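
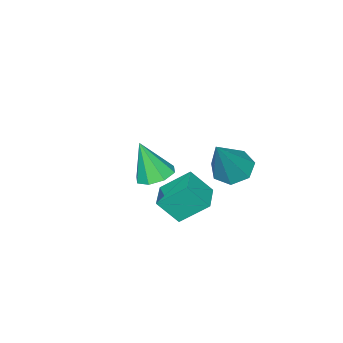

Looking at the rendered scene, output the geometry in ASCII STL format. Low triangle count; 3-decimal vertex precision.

solid 
facet normal -0.449 0.608 0.655
outer loop
vertex 2.491 -0.034 -1.168
vertex 3.372 0.625 -1.176
vertex 2.019 0.586 -2.068
endloop
endfacet
facet normal -0.801 -0.599 0.007
outer loop
vertex 2.648 -0.265 -2.984
vertex 2.491 -0.034 -1.168
vertex 2.019 0.586 -2.068
endloop
endfacet
facet normal -0.449 0.608 0.655
outer loop
vertex 2.019 0.586 -2.068
vertex 3.372 0.625 -1.176
vertex 2.9 1.245 -2.075
endloop
endfacet
facet normal -0.396 0.521 -0.756
outer loop
vertex 2.9 1.245 -2.075
vertex 2.648 -0.265 -2.984
vertex 2.019 0.586 -2.068
endloop
endfacet
facet normal 0.396 -0.521 0.756
outer loop
vertex 2.491 -0.034 -1.168
vertex 4.001 -0.226 -2.092
vertex 3.372 0.625 -1.176
endloop
endfacet
facet normal -0.801 -0.599 0.007
outer loop
vertex 3.12 -0.885 -2.085
vertex 2.491 -0.034 -1.168
vertex 2.648 -0.265 -2.984
endloop
endfacet
facet normal 0.396 -0.522 0.756
outer loop
vertex 3.12 -0.885 -2.085
vertex 4.001 -0.226 -2.092
vertex 2.491 -0.034 -1.168
endloop
endfacet
facet normal 0.801 0.599 -0.007
outer loop
vertex 3.372 0.625 -1.176
vertex 4.001 -0.226 -2.092
vertex 2.9 1.245 -2.075
endloop
endfacet
facet normal -0.397 0.521 -0.756
outer loop
vertex 3.529 0.394 -2.992
vertex 2.648 -0.265 -2.984
vertex 2.9 1.245 -2.075
endloop
endfacet
facet normal 0.801 0.599 -0.007
outer loop
vertex 2.9 1.245 -2.075
vertex 4.001 -0.226 -2.092
vertex 3.529 0.394 -2.992
endloop
endfacet
facet normal 0.449 -0.608 -0.655
outer loop
vertex 3.529 0.394 -2.992
vertex 3.12 -0.885 -2.085
vertex 2.648 -0.265 -2.984
endloop
endfacet
facet normal 0.450 -0.608 -0.655
outer loop
vertex 4.001 -0.226 -2.092
vertex 3.12 -0.885 -2.085
vertex 3.529 0.394 -2.992
endloop
endfacet
facet normal -0.538 -0.105 -0.836
outer loop
vertex 1.999 1.368 -1.406
vertex 1.445 0.96 -0.998
vertex 1.49 1.748 -1.126
endloop
endfacet
facet normal 0.568 0.819 -0.080
outer loop
vertex 1.999 1.368 -1.406
vertex 1.49 1.748 -1.126
vertex 2.575 1.18 0.758
endloop
endfacet
facet normal -0.538 -0.105 -0.836
outer loop
vertex 1.49 1.748 -1.126
vertex 1.445 0.96 -0.998
vertex 0.947 1.535 -0.75
endloop
endfacet
facet normal -0.122 0.929 0.350
outer loop
vertex 1.49 1.748 -1.126
vertex 0.947 1.535 -0.75
vertex 2.575 1.18 0.758
endloop
endfacet
facet normal -0.538 -0.106 -0.836
outer loop
vertex 0.947 1.535 -0.75
vertex 1.445 0.96 -0.998
vertex 0.779 0.888 -0.56
endloop
endfacet
facet normal -0.589 0.365 0.721
outer loop
vertex 0.947 1.535 -0.75
vertex 0.779 0.888 -0.56
vertex 2.575 1.18 0.758
endloop
endfacet
facet normal -0.539 -0.104 -0.836
outer loop
vertex 0.779 0.888 -0.56
vertex 1.445 0.96 -0.998
vertex 1.112 0.296 -0.701
endloop
endfacet
facet normal -0.480 -0.449 0.753
outer loop
vertex 0.779 0.888 -0.56
vertex 1.112 0.296 -0.701
vertex 2.575 1.18 0.758
endloop
endfacet
facet normal -0.538 -0.104 -0.836
outer loop
vertex 1.112 0.296 -0.701
vertex 1.445 0.96 -0.998
vertex 1.696 0.203 -1.065
endloop
endfacet
facet normal 0.121 -0.898 0.423
outer loop
vertex 1.112 0.296 -0.701
vertex 1.696 0.203 -1.065
vertex 2.575 1.18 0.758
endloop
endfacet
facet normal -0.538 -0.105 -0.836
outer loop
vertex 1.696 0.203 -1.065
vertex 1.445 0.96 -0.998
vertex 2.091 0.68 -1.379
endloop
endfacet
facet normal 0.763 -0.646 -0.022
outer loop
vertex 1.696 0.203 -1.065
vertex 2.091 0.68 -1.379
vertex 2.575 1.18 0.758
endloop
endfacet
facet normal -0.539 -0.105 -0.836
outer loop
vertex 2.091 0.68 -1.379
vertex 1.445 0.96 -0.998
vertex 1.999 1.368 -1.406
endloop
endfacet
facet normal 0.962 0.119 -0.246
outer loop
vertex 2.091 0.68 -1.379
vertex 1.999 1.368 -1.406
vertex 2.575 1.18 0.758
endloop
endfacet
facet normal -0.145 0.331 -0.933
outer loop
vertex 1.429 -3.047 -3.993
vertex 0.715 -3.385 -4.002
vertex 0.995 -2.676 -3.794
endloop
endfacet
facet normal 0.684 0.531 0.501
outer loop
vertex 1.429 -3.047 -3.993
vertex 0.995 -2.676 -3.794
vertex 0.965 -3.955 -2.398
endloop
endfacet
facet normal -0.147 0.331 -0.932
outer loop
vertex 0.995 -2.676 -3.794
vertex 0.715 -3.385 -4.002
vertex 0.397 -2.721 -3.716
endloop
endfacet
facet normal 0.033 0.737 0.676
outer loop
vertex 0.995 -2.676 -3.794
vertex 0.397 -2.721 -3.716
vertex 0.965 -3.955 -2.398
endloop
endfacet
facet normal -0.145 0.332 -0.932
outer loop
vertex 0.397 -2.721 -3.716
vertex 0.715 -3.385 -4.002
vertex -0.015 -3.154 -3.806
endloop
endfacet
facet normal -0.604 0.435 0.668
outer loop
vertex 0.397 -2.721 -3.716
vertex -0.015 -3.154 -3.806
vertex 0.965 -3.955 -2.398
endloop
endfacet
facet normal -0.146 0.330 -0.933
outer loop
vertex -0.015 -3.154 -3.806
vertex 0.715 -3.385 -4.002
vertex 0.001 -3.723 -4.01
endloop
endfacet
facet normal -0.854 -0.197 0.482
outer loop
vertex -0.015 -3.154 -3.806
vertex 0.001 -3.723 -4.01
vertex 0.965 -3.955 -2.398
endloop
endfacet
facet normal -0.146 0.331 -0.932
outer loop
vertex 0.001 -3.723 -4.01
vertex 0.715 -3.385 -4.002
vertex 0.435 -4.094 -4.21
endloop
endfacet
facet normal -0.570 -0.789 0.227
outer loop
vertex 0.001 -3.723 -4.01
vertex 0.435 -4.094 -4.21
vertex 0.965 -3.955 -2.398
endloop
endfacet
facet normal -0.144 0.331 -0.933
outer loop
vertex 0.435 -4.094 -4.21
vertex 0.715 -3.385 -4.002
vertex 1.033 -4.05 -4.287
endloop
endfacet
facet normal 0.080 -0.995 0.053
outer loop
vertex 0.435 -4.094 -4.21
vertex 1.033 -4.05 -4.287
vertex 0.965 -3.955 -2.398
endloop
endfacet
facet normal -0.146 0.330 -0.933
outer loop
vertex 1.033 -4.05 -4.287
vertex 0.715 -3.385 -4.002
vertex 1.445 -3.616 -4.198
endloop
endfacet
facet normal 0.718 -0.694 0.061
outer loop
vertex 1.033 -4.05 -4.287
vertex 1.445 -3.616 -4.198
vertex 0.965 -3.955 -2.398
endloop
endfacet
facet normal -0.145 0.332 -0.932
outer loop
vertex 1.445 -3.616 -4.198
vertex 0.715 -3.385 -4.002
vertex 1.429 -3.047 -3.993
endloop
endfacet
facet normal 0.967 -0.062 0.246
outer loop
vertex 1.445 -3.616 -4.198
vertex 1.429 -3.047 -3.993
vertex 0.965 -3.955 -2.398
endloop
endfacet

endsolid


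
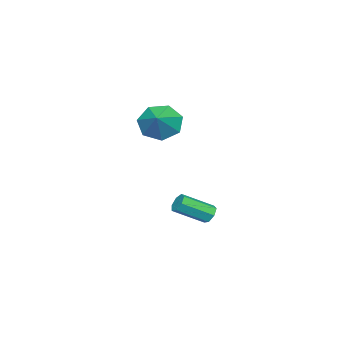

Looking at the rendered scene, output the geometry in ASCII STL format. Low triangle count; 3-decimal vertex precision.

solid 
facet normal -0.536 0.682 -0.497
outer loop
vertex -3.472 4.188 -2.66
vertex -3.844 3.794 -2.8
vertex -3.841 4.125 -2.349
endloop
endfacet
facet normal 0.371 0.720 0.586
outer loop
vertex -3.472 4.188 -2.66
vertex -3.841 4.125 -2.349
vertex -2.524 2.981 -1.779
endloop
endfacet
facet normal 0.371 0.720 0.586
outer loop
vertex -2.524 2.981 -1.779
vertex -3.841 4.125 -2.349
vertex -2.893 2.918 -1.468
endloop
endfacet
facet normal 0.536 -0.682 0.498
outer loop
vertex -2.524 2.981 -1.779
vertex -2.893 2.918 -1.468
vertex -2.896 2.586 -1.92
endloop
endfacet
facet normal -0.535 0.683 -0.497
outer loop
vertex -3.841 4.125 -2.349
vertex -3.844 3.794 -2.8
vertex -4.212 3.813 -2.378
endloop
endfacet
facet normal -0.361 0.348 0.865
outer loop
vertex -3.841 4.125 -2.349
vertex -4.212 3.813 -2.378
vertex -2.893 2.918 -1.468
endloop
endfacet
facet normal -0.362 0.346 0.865
outer loop
vertex -2.893 2.918 -1.468
vertex -4.212 3.813 -2.378
vertex -3.264 2.605 -1.498
endloop
endfacet
facet normal 0.535 -0.682 0.498
outer loop
vertex -2.893 2.918 -1.468
vertex -3.264 2.605 -1.498
vertex -2.896 2.586 -1.92
endloop
endfacet
facet normal -0.536 0.682 -0.498
outer loop
vertex -4.212 3.813 -2.378
vertex -3.844 3.794 -2.8
vertex -4.306 3.486 -2.725
endloop
endfacet
facet normal -0.822 -0.286 0.492
outer loop
vertex -4.212 3.813 -2.378
vertex -4.306 3.486 -2.725
vertex -3.264 2.605 -1.498
endloop
endfacet
facet normal -0.822 -0.286 0.492
outer loop
vertex -3.264 2.605 -1.498
vertex -4.306 3.486 -2.725
vertex -3.358 2.278 -1.845
endloop
endfacet
facet normal 0.536 -0.682 0.498
outer loop
vertex -3.264 2.605 -1.498
vertex -3.358 2.278 -1.845
vertex -2.896 2.586 -1.92
endloop
endfacet
facet normal -0.536 0.682 -0.497
outer loop
vertex -4.306 3.486 -2.725
vertex -3.844 3.794 -2.8
vertex -4.052 3.391 -3.129
endloop
endfacet
facet normal -0.664 -0.704 -0.252
outer loop
vertex -4.306 3.486 -2.725
vertex -4.052 3.391 -3.129
vertex -3.358 2.278 -1.845
endloop
endfacet
facet normal -0.663 -0.704 -0.252
outer loop
vertex -3.358 2.278 -1.845
vertex -4.052 3.391 -3.129
vertex -3.104 2.183 -2.248
endloop
endfacet
facet normal 0.535 -0.682 0.498
outer loop
vertex -3.358 2.278 -1.845
vertex -3.104 2.183 -2.248
vertex -2.896 2.586 -1.92
endloop
endfacet
facet normal -0.536 0.682 -0.497
outer loop
vertex -4.052 3.391 -3.129
vertex -3.844 3.794 -2.8
vertex -3.642 3.599 -3.285
endloop
endfacet
facet normal -0.006 -0.592 -0.806
outer loop
vertex -4.052 3.391 -3.129
vertex -3.642 3.599 -3.285
vertex -3.104 2.183 -2.248
endloop
endfacet
facet normal -0.005 -0.592 -0.806
outer loop
vertex -3.104 2.183 -2.248
vertex -3.642 3.599 -3.285
vertex -2.694 2.392 -2.404
endloop
endfacet
facet normal 0.537 -0.682 0.497
outer loop
vertex -3.104 2.183 -2.248
vertex -2.694 2.392 -2.404
vertex -2.896 2.586 -1.92
endloop
endfacet
facet normal -0.536 0.682 -0.497
outer loop
vertex -3.642 3.599 -3.285
vertex -3.844 3.794 -2.8
vertex -3.384 3.954 -3.076
endloop
endfacet
facet normal 0.657 -0.034 -0.753
outer loop
vertex -3.642 3.599 -3.285
vertex -3.384 3.954 -3.076
vertex -2.694 2.392 -2.404
endloop
endfacet
facet normal 0.656 -0.035 -0.754
outer loop
vertex -2.694 2.392 -2.404
vertex -3.384 3.954 -3.076
vertex -2.436 2.746 -2.196
endloop
endfacet
facet normal 0.536 -0.683 0.497
outer loop
vertex -2.694 2.392 -2.404
vertex -2.436 2.746 -2.196
vertex -2.896 2.586 -1.92
endloop
endfacet
facet normal -0.536 0.682 -0.497
outer loop
vertex -3.384 3.954 -3.076
vertex -3.844 3.794 -2.8
vertex -3.472 4.188 -2.66
endloop
endfacet
facet normal 0.825 0.549 -0.134
outer loop
vertex -3.384 3.954 -3.076
vertex -3.472 4.188 -2.66
vertex -2.436 2.746 -2.196
endloop
endfacet
facet normal 0.825 0.549 -0.135
outer loop
vertex -2.436 2.746 -2.196
vertex -3.472 4.188 -2.66
vertex -2.524 2.981 -1.779
endloop
endfacet
facet normal 0.536 -0.682 0.498
outer loop
vertex -2.436 2.746 -2.196
vertex -2.524 2.981 -1.779
vertex -2.896 2.586 -1.92
endloop
endfacet
facet normal -0.816 -0.301 -0.493
outer loop
vertex -1.144 1.73 2.784
vertex -1.757 2.291 3.457
vertex -1.317 2.608 2.535
endloop
endfacet
facet normal 0.915 0.067 -0.399
outer loop
vertex -1.144 1.73 2.784
vertex -1.317 2.608 2.535
vertex -0.623 2.709 4.143
endloop
endfacet
facet normal -0.817 -0.300 -0.493
outer loop
vertex -1.317 2.608 2.535
vertex -1.757 2.291 3.457
vertex -1.821 3.247 2.981
endloop
endfacet
facet normal 0.626 0.713 -0.315
outer loop
vertex -1.317 2.608 2.535
vertex -1.821 3.247 2.981
vertex -0.623 2.709 4.143
endloop
endfacet
facet normal -0.816 -0.300 -0.494
outer loop
vertex -1.821 3.247 2.981
vertex -1.757 2.291 3.457
vertex -2.278 3.167 3.785
endloop
endfacet
facet normal 0.216 0.952 0.218
outer loop
vertex -1.821 3.247 2.981
vertex -2.278 3.167 3.785
vertex -0.623 2.709 4.143
endloop
endfacet
facet normal -0.816 -0.301 -0.493
outer loop
vertex -2.278 3.167 3.785
vertex -1.757 2.291 3.457
vertex -2.342 2.427 4.343
endloop
endfacet
facet normal -0.006 0.602 0.798
outer loop
vertex -2.278 3.167 3.785
vertex -2.342 2.427 4.343
vertex -0.623 2.709 4.143
endloop
endfacet
facet normal -0.817 -0.299 -0.493
outer loop
vertex -2.342 2.427 4.343
vertex -1.757 2.291 3.457
vertex -1.967 1.585 4.233
endloop
endfacet
facet normal 0.127 -0.073 0.989
outer loop
vertex -2.342 2.427 4.343
vertex -1.967 1.585 4.233
vertex -0.623 2.709 4.143
endloop
endfacet
facet normal -0.816 -0.300 -0.494
outer loop
vertex -1.967 1.585 4.233
vertex -1.757 2.291 3.457
vertex -1.433 1.275 3.539
endloop
endfacet
facet normal 0.514 -0.563 0.647
outer loop
vertex -1.967 1.585 4.233
vertex -1.433 1.275 3.539
vertex -0.623 2.709 4.143
endloop
endfacet
facet normal -0.816 -0.300 -0.493
outer loop
vertex -1.433 1.275 3.539
vertex -1.757 2.291 3.457
vertex -1.144 1.73 2.784
endloop
endfacet
facet normal 0.865 -0.501 0.029
outer loop
vertex -1.433 1.275 3.539
vertex -1.144 1.73 2.784
vertex -0.623 2.709 4.143
endloop
endfacet

endsolid


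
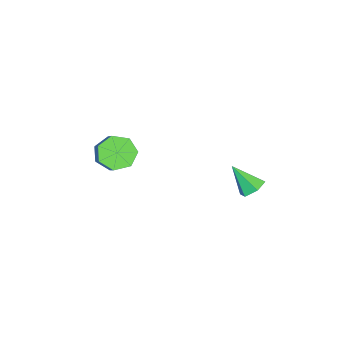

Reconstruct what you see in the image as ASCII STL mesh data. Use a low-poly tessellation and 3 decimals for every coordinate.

solid 
facet normal 0.083 0.655 -0.751
outer loop
vertex -2.318 2.093 -0.533
vertex -2.977 2.248 -0.471
vertex -2.512 2.595 -0.117
endloop
endfacet
facet normal 0.861 -0.084 0.502
outer loop
vertex -2.318 2.093 -0.533
vertex -2.512 2.595 -0.117
vertex -3.103 1.252 0.671
endloop
endfacet
facet normal 0.083 0.655 -0.751
outer loop
vertex -2.512 2.595 -0.117
vertex -2.977 2.248 -0.471
vertex -3.171 2.749 -0.055
endloop
endfacet
facet normal 0.185 0.436 0.881
outer loop
vertex -2.512 2.595 -0.117
vertex -3.171 2.749 -0.055
vertex -3.103 1.252 0.671
endloop
endfacet
facet normal 0.083 0.655 -0.751
outer loop
vertex -3.171 2.749 -0.055
vertex -2.977 2.248 -0.471
vertex -3.636 2.402 -0.409
endloop
endfacet
facet normal -0.706 0.283 0.650
outer loop
vertex -3.171 2.749 -0.055
vertex -3.636 2.402 -0.409
vertex -3.103 1.252 0.671
endloop
endfacet
facet normal 0.082 0.655 -0.752
outer loop
vertex -3.636 2.402 -0.409
vertex -2.977 2.248 -0.471
vertex -3.442 1.9 -0.825
endloop
endfacet
facet normal -0.920 -0.389 0.040
outer loop
vertex -3.636 2.402 -0.409
vertex -3.442 1.9 -0.825
vertex -3.103 1.252 0.671
endloop
endfacet
facet normal 0.082 0.655 -0.752
outer loop
vertex -3.442 1.9 -0.825
vertex -2.977 2.248 -0.471
vertex -2.783 1.746 -0.887
endloop
endfacet
facet normal -0.244 -0.909 -0.338
outer loop
vertex -3.442 1.9 -0.825
vertex -2.783 1.746 -0.887
vertex -3.103 1.252 0.671
endloop
endfacet
facet normal 0.083 0.655 -0.751
outer loop
vertex -2.783 1.746 -0.887
vertex -2.977 2.248 -0.471
vertex -2.318 2.093 -0.533
endloop
endfacet
facet normal 0.646 -0.756 -0.107
outer loop
vertex -2.783 1.746 -0.887
vertex -2.318 2.093 -0.533
vertex -3.103 1.252 0.671
endloop
endfacet
facet normal -0.649 -0.350 -0.676
outer loop
vertex -0.923 -3.58 0.928
vertex -1.552 -3.627 1.556
vertex -1.356 -2.947 1.016
endloop
endfacet
facet normal 0.514 0.453 -0.728
outer loop
vertex -0.923 -3.58 0.928
vertex -1.356 -2.947 1.016
vertex 0.141 -3.006 2.037
endloop
endfacet
facet normal 0.514 0.454 -0.728
outer loop
vertex 0.141 -3.006 2.037
vertex -1.356 -2.947 1.016
vertex -0.293 -2.373 2.125
endloop
endfacet
facet normal 0.648 0.350 0.676
outer loop
vertex 0.141 -3.006 2.037
vertex -0.293 -2.373 2.125
vertex -0.488 -3.053 2.664
endloop
endfacet
facet normal -0.649 -0.350 -0.676
outer loop
vertex -1.356 -2.947 1.016
vertex -1.552 -3.627 1.556
vertex -1.937 -2.826 1.511
endloop
endfacet
facet normal -0.118 0.924 -0.365
outer loop
vertex -1.356 -2.947 1.016
vertex -1.937 -2.826 1.511
vertex -0.293 -2.373 2.125
endloop
endfacet
facet normal -0.118 0.923 -0.365
outer loop
vertex -0.293 -2.373 2.125
vertex -1.937 -2.826 1.511
vertex -0.874 -2.252 2.619
endloop
endfacet
facet normal 0.648 0.350 0.676
outer loop
vertex -0.293 -2.373 2.125
vertex -0.874 -2.252 2.619
vertex -0.488 -3.053 2.664
endloop
endfacet
facet normal -0.648 -0.350 -0.676
outer loop
vertex -1.937 -2.826 1.511
vertex -1.552 -3.627 1.556
vertex -2.228 -3.308 2.039
endloop
endfacet
facet normal -0.662 0.698 0.273
outer loop
vertex -1.937 -2.826 1.511
vertex -2.228 -3.308 2.039
vertex -0.874 -2.252 2.619
endloop
endfacet
facet normal -0.662 0.698 0.274
outer loop
vertex -0.874 -2.252 2.619
vertex -2.228 -3.308 2.039
vertex -1.164 -2.735 3.148
endloop
endfacet
facet normal 0.649 0.351 0.676
outer loop
vertex -0.874 -2.252 2.619
vertex -1.164 -2.735 3.148
vertex -0.488 -3.053 2.664
endloop
endfacet
facet normal -0.648 -0.350 -0.676
outer loop
vertex -2.228 -3.308 2.039
vertex -1.552 -3.627 1.556
vertex -2.009 -4.031 2.203
endloop
endfacet
facet normal -0.706 -0.054 0.706
outer loop
vertex -2.228 -3.308 2.039
vertex -2.009 -4.031 2.203
vertex -1.164 -2.735 3.148
endloop
endfacet
facet normal -0.707 -0.053 0.705
outer loop
vertex -1.164 -2.735 3.148
vertex -2.009 -4.031 2.203
vertex -0.946 -3.457 3.312
endloop
endfacet
facet normal 0.649 0.349 0.676
outer loop
vertex -1.164 -2.735 3.148
vertex -0.946 -3.457 3.312
vertex -0.488 -3.053 2.664
endloop
endfacet
facet normal -0.648 -0.350 -0.676
outer loop
vertex -2.009 -4.031 2.203
vertex -1.552 -3.627 1.556
vertex -1.446 -4.449 1.88
endloop
endfacet
facet normal -0.220 -0.764 0.606
outer loop
vertex -2.009 -4.031 2.203
vertex -1.446 -4.449 1.88
vertex -0.946 -3.457 3.312
endloop
endfacet
facet normal -0.220 -0.764 0.606
outer loop
vertex -0.946 -3.457 3.312
vertex -1.446 -4.449 1.88
vertex -0.383 -3.875 2.989
endloop
endfacet
facet normal 0.648 0.350 0.676
outer loop
vertex -0.946 -3.457 3.312
vertex -0.383 -3.875 2.989
vertex -0.488 -3.053 2.664
endloop
endfacet
facet normal -0.649 -0.350 -0.676
outer loop
vertex -1.446 -4.449 1.88
vertex -1.552 -3.627 1.556
vertex -0.963 -4.248 1.312
endloop
endfacet
facet normal 0.433 -0.900 0.050
outer loop
vertex -1.446 -4.449 1.88
vertex -0.963 -4.248 1.312
vertex -0.383 -3.875 2.989
endloop
endfacet
facet normal 0.433 -0.900 0.050
outer loop
vertex -0.383 -3.875 2.989
vertex -0.963 -4.248 1.312
vertex 0.101 -3.674 2.421
endloop
endfacet
facet normal 0.648 0.350 0.676
outer loop
vertex -0.383 -3.875 2.989
vertex 0.101 -3.674 2.421
vertex -0.488 -3.053 2.664
endloop
endfacet
facet normal -0.649 -0.350 -0.676
outer loop
vertex -0.963 -4.248 1.312
vertex -1.552 -3.627 1.556
vertex -0.923 -3.58 0.928
endloop
endfacet
facet normal 0.759 -0.358 -0.543
outer loop
vertex -0.963 -4.248 1.312
vertex -0.923 -3.58 0.928
vertex 0.101 -3.674 2.421
endloop
endfacet
facet normal 0.759 -0.358 -0.543
outer loop
vertex 0.101 -3.674 2.421
vertex -0.923 -3.58 0.928
vertex 0.141 -3.006 2.037
endloop
endfacet
facet normal 0.648 0.350 0.676
outer loop
vertex 0.101 -3.674 2.421
vertex 0.141 -3.006 2.037
vertex -0.488 -3.053 2.664
endloop
endfacet

endsolid


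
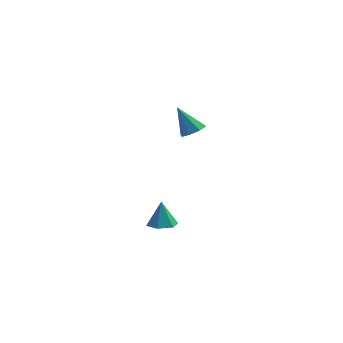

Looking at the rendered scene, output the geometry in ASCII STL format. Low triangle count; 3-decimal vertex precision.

solid 
facet normal 0.084 -0.212 -0.974
outer loop
vertex -1.494 -4.071 -0.089
vertex -2.195 -3.634 -0.245
vertex -1.448 -3.25 -0.264
endloop
endfacet
facet normal 0.865 0.058 0.498
outer loop
vertex -1.494 -4.071 -0.089
vertex -1.448 -3.25 -0.264
vertex -2.325 -3.306 1.265
endloop
endfacet
facet normal 0.084 -0.211 -0.974
outer loop
vertex -1.448 -3.25 -0.264
vertex -2.195 -3.634 -0.245
vertex -2.149 -2.814 -0.419
endloop
endfacet
facet normal 0.457 0.840 0.293
outer loop
vertex -1.448 -3.25 -0.264
vertex -2.149 -2.814 -0.419
vertex -2.325 -3.306 1.265
endloop
endfacet
facet normal 0.084 -0.211 -0.974
outer loop
vertex -2.149 -2.814 -0.419
vertex -2.195 -3.634 -0.245
vertex -2.896 -3.198 -0.4
endloop
endfacet
facet normal -0.443 0.872 0.208
outer loop
vertex -2.149 -2.814 -0.419
vertex -2.896 -3.198 -0.4
vertex -2.325 -3.306 1.265
endloop
endfacet
facet normal 0.083 -0.212 -0.974
outer loop
vertex -2.896 -3.198 -0.4
vertex -2.195 -3.634 -0.245
vertex -2.942 -4.018 -0.225
endloop
endfacet
facet normal -0.936 0.123 0.329
outer loop
vertex -2.896 -3.198 -0.4
vertex -2.942 -4.018 -0.225
vertex -2.325 -3.306 1.265
endloop
endfacet
facet normal 0.083 -0.212 -0.974
outer loop
vertex -2.942 -4.018 -0.225
vertex -2.195 -3.634 -0.245
vertex -2.241 -4.455 -0.07
endloop
endfacet
facet normal -0.529 -0.659 0.534
outer loop
vertex -2.942 -4.018 -0.225
vertex -2.241 -4.455 -0.07
vertex -2.325 -3.306 1.265
endloop
endfacet
facet normal 0.084 -0.212 -0.974
outer loop
vertex -2.241 -4.455 -0.07
vertex -2.195 -3.634 -0.245
vertex -1.494 -4.071 -0.089
endloop
endfacet
facet normal 0.371 -0.692 0.619
outer loop
vertex -2.241 -4.455 -0.07
vertex -1.494 -4.071 -0.089
vertex -2.325 -3.306 1.265
endloop
endfacet
facet normal 0.519 -0.123 -0.846
outer loop
vertex -1.943 4.286 3.11
vertex -2.43 3.674 2.9
vertex -2.433 4.475 2.782
endloop
endfacet
facet normal 0.110 0.923 0.368
outer loop
vertex -1.943 4.286 3.11
vertex -2.433 4.475 2.782
vertex -3.41 3.906 4.5
endloop
endfacet
facet normal 0.518 -0.123 -0.846
outer loop
vertex -2.433 4.475 2.782
vertex -2.43 3.674 2.9
vertex -2.922 4.195 2.523
endloop
endfacet
facet normal -0.498 0.867 0.004
outer loop
vertex -2.433 4.475 2.782
vertex -2.922 4.195 2.523
vertex -3.41 3.906 4.5
endloop
endfacet
facet normal 0.518 -0.123 -0.846
outer loop
vertex -2.922 4.195 2.523
vertex -2.43 3.674 2.9
vertex -3.123 3.61 2.485
endloop
endfacet
facet normal -0.927 0.330 -0.180
outer loop
vertex -2.922 4.195 2.523
vertex -3.123 3.61 2.485
vertex -3.41 3.906 4.5
endloop
endfacet
facet normal 0.518 -0.124 -0.846
outer loop
vertex -3.123 3.61 2.485
vertex -2.43 3.674 2.9
vertex -2.918 3.062 2.691
endloop
endfacet
facet normal -0.924 -0.374 -0.077
outer loop
vertex -3.123 3.61 2.485
vertex -2.918 3.062 2.691
vertex -3.41 3.906 4.5
endloop
endfacet
facet normal 0.518 -0.124 -0.846
outer loop
vertex -2.918 3.062 2.691
vertex -2.43 3.674 2.9
vertex -2.427 2.873 3.019
endloop
endfacet
facet normal -0.491 -0.833 0.255
outer loop
vertex -2.918 3.062 2.691
vertex -2.427 2.873 3.019
vertex -3.41 3.906 4.5
endloop
endfacet
facet normal 0.517 -0.124 -0.847
outer loop
vertex -2.427 2.873 3.019
vertex -2.43 3.674 2.9
vertex -1.938 3.152 3.277
endloop
endfacet
facet normal 0.117 -0.777 0.619
outer loop
vertex -2.427 2.873 3.019
vertex -1.938 3.152 3.277
vertex -3.41 3.906 4.5
endloop
endfacet
facet normal 0.518 -0.123 -0.846
outer loop
vertex -1.938 3.152 3.277
vertex -2.43 3.674 2.9
vertex -1.737 3.738 3.315
endloop
endfacet
facet normal 0.545 -0.239 0.804
outer loop
vertex -1.938 3.152 3.277
vertex -1.737 3.738 3.315
vertex -3.41 3.906 4.5
endloop
endfacet
facet normal 0.518 -0.122 -0.847
outer loop
vertex -1.737 3.738 3.315
vertex -2.43 3.674 2.9
vertex -1.943 4.286 3.11
endloop
endfacet
facet normal 0.542 0.466 0.700
outer loop
vertex -1.737 3.738 3.315
vertex -1.943 4.286 3.11
vertex -3.41 3.906 4.5
endloop
endfacet

endsolid


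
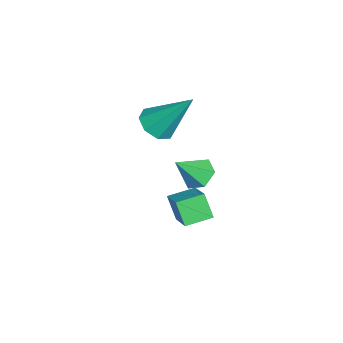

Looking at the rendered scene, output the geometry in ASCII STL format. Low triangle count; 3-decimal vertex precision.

solid 
facet normal -0.369 -0.349 0.861
outer loop
vertex 4.091 0.937 1.897
vertex 3.644 1.847 2.074
vertex 2.916 0.493 1.213
endloop
endfacet
facet normal 0.435 -0.884 -0.173
outer loop
vertex 3.296 0.853 0.326
vertex 4.091 0.937 1.897
vertex 2.916 0.493 1.213
endloop
endfacet
facet normal -0.369 -0.349 0.861
outer loop
vertex 2.916 0.493 1.213
vertex 3.644 1.847 2.074
vertex 2.469 1.404 1.391
endloop
endfacet
facet normal -0.822 -0.310 -0.478
outer loop
vertex 2.469 1.404 1.391
vertex 3.296 0.853 0.326
vertex 2.916 0.493 1.213
endloop
endfacet
facet normal 0.822 0.311 0.478
outer loop
vertex 4.091 0.937 1.897
vertex 4.024 2.207 1.187
vertex 3.644 1.847 2.074
endloop
endfacet
facet normal 0.434 -0.885 -0.172
outer loop
vertex 4.471 1.296 1.009
vertex 4.091 0.937 1.897
vertex 3.296 0.853 0.326
endloop
endfacet
facet normal 0.822 0.310 0.477
outer loop
vertex 4.471 1.296 1.009
vertex 4.024 2.207 1.187
vertex 4.091 0.937 1.897
endloop
endfacet
facet normal -0.434 0.884 0.173
outer loop
vertex 3.644 1.847 2.074
vertex 4.024 2.207 1.187
vertex 2.469 1.404 1.391
endloop
endfacet
facet normal -0.822 -0.311 -0.477
outer loop
vertex 2.849 1.763 0.503
vertex 3.296 0.853 0.326
vertex 2.469 1.404 1.391
endloop
endfacet
facet normal -0.434 0.884 0.172
outer loop
vertex 2.469 1.404 1.391
vertex 4.024 2.207 1.187
vertex 2.849 1.763 0.503
endloop
endfacet
facet normal 0.369 0.349 -0.861
outer loop
vertex 2.849 1.763 0.503
vertex 4.471 1.296 1.009
vertex 3.296 0.853 0.326
endloop
endfacet
facet normal 0.369 0.349 -0.861
outer loop
vertex 4.024 2.207 1.187
vertex 4.471 1.296 1.009
vertex 2.849 1.763 0.503
endloop
endfacet
facet normal -0.153 -0.613 -0.775
outer loop
vertex 0.146 -0.196 2.046
vertex -0.606 -0.315 2.289
vertex -0.245 0.208 1.804
endloop
endfacet
facet normal 0.763 0.609 -0.217
outer loop
vertex 0.146 -0.196 2.046
vertex -0.245 0.208 1.804
vertex -0.274 1.015 3.971
endloop
endfacet
facet normal -0.153 -0.613 -0.775
outer loop
vertex -0.245 0.208 1.804
vertex -0.606 -0.315 2.289
vertex -0.848 0.305 1.846
endloop
endfacet
facet normal 0.126 0.930 -0.345
outer loop
vertex -0.245 0.208 1.804
vertex -0.848 0.305 1.846
vertex -0.274 1.015 3.971
endloop
endfacet
facet normal -0.154 -0.613 -0.775
outer loop
vertex -0.848 0.305 1.846
vertex -0.606 -0.315 2.289
vertex -1.309 0.039 2.148
endloop
endfacet
facet normal -0.556 0.822 -0.124
outer loop
vertex -0.848 0.305 1.846
vertex -1.309 0.039 2.148
vertex -0.274 1.015 3.971
endloop
endfacet
facet normal -0.153 -0.613 -0.775
outer loop
vertex -1.309 0.039 2.148
vertex -0.606 -0.315 2.289
vertex -1.359 -0.435 2.533
endloop
endfacet
facet normal -0.883 0.349 0.315
outer loop
vertex -1.309 0.039 2.148
vertex -1.359 -0.435 2.533
vertex -0.274 1.015 3.971
endloop
endfacet
facet normal -0.154 -0.613 -0.775
outer loop
vertex -1.359 -0.435 2.533
vertex -0.606 -0.315 2.289
vertex -0.968 -0.839 2.775
endloop
endfacet
facet normal -0.664 -0.214 0.716
outer loop
vertex -1.359 -0.435 2.533
vertex -0.968 -0.839 2.775
vertex -0.274 1.015 3.971
endloop
endfacet
facet normal -0.153 -0.613 -0.775
outer loop
vertex -0.968 -0.839 2.775
vertex -0.606 -0.315 2.289
vertex -0.365 -0.936 2.733
endloop
endfacet
facet normal -0.027 -0.535 0.845
outer loop
vertex -0.968 -0.839 2.775
vertex -0.365 -0.936 2.733
vertex -0.274 1.015 3.971
endloop
endfacet
facet normal -0.153 -0.613 -0.775
outer loop
vertex -0.365 -0.936 2.733
vertex -0.606 -0.315 2.289
vertex 0.097 -0.67 2.431
endloop
endfacet
facet normal 0.654 -0.427 0.625
outer loop
vertex -0.365 -0.936 2.733
vertex 0.097 -0.67 2.431
vertex -0.274 1.015 3.971
endloop
endfacet
facet normal -0.153 -0.613 -0.775
outer loop
vertex 0.097 -0.67 2.431
vertex -0.606 -0.315 2.289
vertex 0.146 -0.196 2.046
endloop
endfacet
facet normal 0.982 0.048 0.184
outer loop
vertex 0.097 -0.67 2.431
vertex 0.146 -0.196 2.046
vertex -0.274 1.015 3.971
endloop
endfacet
facet normal -0.427 0.531 -0.732
outer loop
vertex 0.388 1.522 -0.236
vertex -0.258 1.223 -0.076
vertex -0.051 1.841 0.252
endloop
endfacet
facet normal 0.790 0.451 0.416
outer loop
vertex 0.388 1.522 -0.236
vertex -0.051 1.841 0.252
vertex 0.358 0.457 0.976
endloop
endfacet
facet normal -0.427 0.531 -0.732
outer loop
vertex -0.051 1.841 0.252
vertex -0.258 1.223 -0.076
vertex -0.697 1.542 0.412
endloop
endfacet
facet normal 0.004 0.465 0.886
outer loop
vertex -0.051 1.841 0.252
vertex -0.697 1.542 0.412
vertex 0.358 0.457 0.976
endloop
endfacet
facet normal -0.428 0.531 -0.732
outer loop
vertex -0.697 1.542 0.412
vertex -0.258 1.223 -0.076
vertex -0.904 0.923 0.084
endloop
endfacet
facet normal -0.614 -0.200 0.764
outer loop
vertex -0.697 1.542 0.412
vertex -0.904 0.923 0.084
vertex 0.358 0.457 0.976
endloop
endfacet
facet normal -0.428 0.532 -0.730
outer loop
vertex -0.904 0.923 0.084
vertex -0.258 1.223 -0.076
vertex -0.465 0.605 -0.405
endloop
endfacet
facet normal -0.446 -0.879 0.171
outer loop
vertex -0.904 0.923 0.084
vertex -0.465 0.605 -0.405
vertex 0.358 0.457 0.976
endloop
endfacet
facet normal -0.427 0.532 -0.731
outer loop
vertex -0.465 0.605 -0.405
vertex -0.258 1.223 -0.076
vertex 0.181 0.904 -0.565
endloop
endfacet
facet normal 0.339 -0.892 -0.298
outer loop
vertex -0.465 0.605 -0.405
vertex 0.181 0.904 -0.565
vertex 0.358 0.457 0.976
endloop
endfacet
facet normal -0.427 0.532 -0.731
outer loop
vertex 0.181 0.904 -0.565
vertex -0.258 1.223 -0.076
vertex 0.388 1.522 -0.236
endloop
endfacet
facet normal 0.958 -0.227 -0.176
outer loop
vertex 0.181 0.904 -0.565
vertex 0.388 1.522 -0.236
vertex 0.358 0.457 0.976
endloop
endfacet

endsolid


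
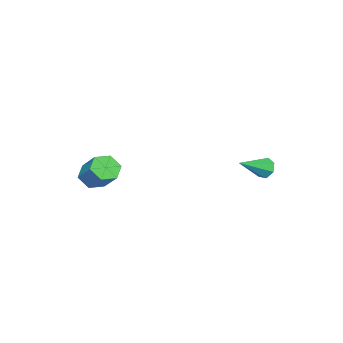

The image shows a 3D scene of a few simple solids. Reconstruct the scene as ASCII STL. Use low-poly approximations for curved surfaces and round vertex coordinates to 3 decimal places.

solid 
facet normal -0.316 -0.668 -0.674
outer loop
vertex 4.303 -4.721 2.52
vertex 3.529 -4.254 2.42
vertex 4.247 -4.063 1.894
endloop
endfacet
facet normal 0.947 -0.176 -0.269
outer loop
vertex 4.303 -4.721 2.52
vertex 4.247 -4.063 1.894
vertex 4.865 -3.533 3.72
endloop
endfacet
facet normal 0.947 -0.175 -0.270
outer loop
vertex 4.865 -3.533 3.72
vertex 4.247 -4.063 1.894
vertex 4.809 -2.875 3.095
endloop
endfacet
facet normal 0.316 0.667 0.674
outer loop
vertex 4.865 -3.533 3.72
vertex 4.809 -2.875 3.095
vertex 4.091 -3.066 3.62
endloop
endfacet
facet normal -0.316 -0.668 -0.674
outer loop
vertex 4.247 -4.063 1.894
vertex 3.529 -4.254 2.42
vertex 3.472 -3.595 1.794
endloop
endfacet
facet normal 0.420 0.539 -0.730
outer loop
vertex 4.247 -4.063 1.894
vertex 3.472 -3.595 1.794
vertex 4.809 -2.875 3.095
endloop
endfacet
facet normal 0.420 0.539 -0.730
outer loop
vertex 4.809 -2.875 3.095
vertex 3.472 -3.595 1.794
vertex 4.035 -2.407 2.995
endloop
endfacet
facet normal 0.316 0.667 0.675
outer loop
vertex 4.809 -2.875 3.095
vertex 4.035 -2.407 2.995
vertex 4.091 -3.066 3.62
endloop
endfacet
facet normal -0.316 -0.668 -0.674
outer loop
vertex 3.472 -3.595 1.794
vertex 3.529 -4.254 2.42
vertex 2.755 -3.787 2.32
endloop
endfacet
facet normal -0.528 0.714 -0.459
outer loop
vertex 3.472 -3.595 1.794
vertex 2.755 -3.787 2.32
vertex 4.035 -2.407 2.995
endloop
endfacet
facet normal -0.527 0.714 -0.460
outer loop
vertex 4.035 -2.407 2.995
vertex 2.755 -3.787 2.32
vertex 3.317 -2.599 3.52
endloop
endfacet
facet normal 0.315 0.667 0.675
outer loop
vertex 4.035 -2.407 2.995
vertex 3.317 -2.599 3.52
vertex 4.091 -3.066 3.62
endloop
endfacet
facet normal -0.316 -0.667 -0.674
outer loop
vertex 2.755 -3.787 2.32
vertex 3.529 -4.254 2.42
vertex 2.811 -4.445 2.945
endloop
endfacet
facet normal -0.947 0.176 0.270
outer loop
vertex 2.755 -3.787 2.32
vertex 2.811 -4.445 2.945
vertex 3.317 -2.599 3.52
endloop
endfacet
facet normal -0.947 0.176 0.269
outer loop
vertex 3.317 -2.599 3.52
vertex 2.811 -4.445 2.945
vertex 3.373 -3.257 4.146
endloop
endfacet
facet normal 0.316 0.668 0.674
outer loop
vertex 3.317 -2.599 3.52
vertex 3.373 -3.257 4.146
vertex 4.091 -3.066 3.62
endloop
endfacet
facet normal -0.316 -0.667 -0.675
outer loop
vertex 2.811 -4.445 2.945
vertex 3.529 -4.254 2.42
vertex 3.585 -4.913 3.045
endloop
endfacet
facet normal -0.420 -0.539 0.730
outer loop
vertex 2.811 -4.445 2.945
vertex 3.585 -4.913 3.045
vertex 3.373 -3.257 4.146
endloop
endfacet
facet normal -0.420 -0.539 0.730
outer loop
vertex 3.373 -3.257 4.146
vertex 3.585 -4.913 3.045
vertex 4.148 -3.725 4.246
endloop
endfacet
facet normal 0.316 0.668 0.674
outer loop
vertex 3.373 -3.257 4.146
vertex 4.148 -3.725 4.246
vertex 4.091 -3.066 3.62
endloop
endfacet
facet normal -0.315 -0.667 -0.675
outer loop
vertex 3.585 -4.913 3.045
vertex 3.529 -4.254 2.42
vertex 4.303 -4.721 2.52
endloop
endfacet
facet normal 0.527 -0.715 0.460
outer loop
vertex 3.585 -4.913 3.045
vertex 4.303 -4.721 2.52
vertex 4.148 -3.725 4.246
endloop
endfacet
facet normal 0.528 -0.714 0.459
outer loop
vertex 4.148 -3.725 4.246
vertex 4.303 -4.721 2.52
vertex 4.865 -3.533 3.72
endloop
endfacet
facet normal 0.316 0.668 0.674
outer loop
vertex 4.148 -3.725 4.246
vertex 4.865 -3.533 3.72
vertex 4.091 -3.066 3.62
endloop
endfacet
facet normal -0.813 0.367 -0.452
outer loop
vertex -3.276 2.439 1.095
vertex -3.699 2.125 1.6
vertex -3.401 2.792 1.606
endloop
endfacet
facet normal 0.775 0.592 -0.219
outer loop
vertex -3.276 2.439 1.095
vertex -3.401 2.792 1.606
vertex -2.081 1.395 2.5
endloop
endfacet
facet normal -0.813 0.367 -0.451
outer loop
vertex -3.401 2.792 1.606
vertex -3.699 2.125 1.6
vertex -3.75 2.642 2.113
endloop
endfacet
facet normal 0.432 0.739 0.516
outer loop
vertex -3.401 2.792 1.606
vertex -3.75 2.642 2.113
vertex -2.081 1.395 2.5
endloop
endfacet
facet normal -0.813 0.368 -0.452
outer loop
vertex -3.75 2.642 2.113
vertex -3.699 2.125 1.6
vertex -4.061 2.104 2.234
endloop
endfacet
facet normal -0.043 0.243 0.969
outer loop
vertex -3.75 2.642 2.113
vertex -4.061 2.104 2.234
vertex -2.081 1.395 2.5
endloop
endfacet
facet normal -0.813 0.367 -0.452
outer loop
vertex -4.061 2.104 2.234
vertex -3.699 2.125 1.6
vertex -4.099 1.581 1.878
endloop
endfacet
facet normal -0.295 -0.523 0.800
outer loop
vertex -4.061 2.104 2.234
vertex -4.099 1.581 1.878
vertex -2.081 1.395 2.5
endloop
endfacet
facet normal -0.813 0.367 -0.452
outer loop
vertex -4.099 1.581 1.878
vertex -3.699 2.125 1.6
vertex -3.836 1.468 1.313
endloop
endfacet
facet normal -0.132 -0.982 0.135
outer loop
vertex -4.099 1.581 1.878
vertex -3.836 1.468 1.313
vertex -2.081 1.395 2.5
endloop
endfacet
facet normal -0.813 0.367 -0.451
outer loop
vertex -3.836 1.468 1.313
vertex -3.699 2.125 1.6
vertex -3.47 1.85 0.964
endloop
endfacet
facet normal 0.322 -0.788 -0.525
outer loop
vertex -3.836 1.468 1.313
vertex -3.47 1.85 0.964
vertex -2.081 1.395 2.5
endloop
endfacet
facet normal -0.813 0.368 -0.452
outer loop
vertex -3.47 1.85 0.964
vertex -3.699 2.125 1.6
vertex -3.276 2.439 1.095
endloop
endfacet
facet normal 0.726 -0.087 -0.682
outer loop
vertex -3.47 1.85 0.964
vertex -3.276 2.439 1.095
vertex -2.081 1.395 2.5
endloop
endfacet

endsolid


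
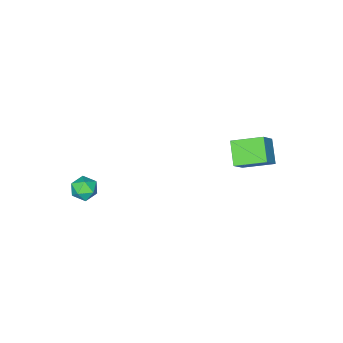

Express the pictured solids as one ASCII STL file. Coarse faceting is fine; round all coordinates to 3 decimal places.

solid 
facet normal -0.648 -0.195 -0.736
outer loop
vertex -2.387 2.44 1.286
vertex -3.306 3.625 1.782
vertex -1.729 3.287 0.482
endloop
endfacet
facet normal 0.582 -0.750 -0.314
outer loop
vertex -0.834 3.555 1.498
vertex -2.387 2.44 1.286
vertex -1.729 3.287 0.482
endloop
endfacet
facet normal -0.648 -0.194 -0.736
outer loop
vertex -1.729 3.287 0.482
vertex -3.306 3.625 1.782
vertex -2.648 4.472 0.979
endloop
endfacet
facet normal 0.491 0.632 -0.599
outer loop
vertex -2.648 4.472 0.979
vertex -0.834 3.555 1.498
vertex -1.729 3.287 0.482
endloop
endfacet
facet normal -0.491 -0.632 0.599
outer loop
vertex -2.387 2.44 1.286
vertex -2.411 3.893 2.798
vertex -3.306 3.625 1.782
endloop
endfacet
facet normal 0.582 -0.750 -0.315
outer loop
vertex -1.492 2.708 2.301
vertex -2.387 2.44 1.286
vertex -0.834 3.555 1.498
endloop
endfacet
facet normal -0.491 -0.632 0.600
outer loop
vertex -1.492 2.708 2.301
vertex -2.411 3.893 2.798
vertex -2.387 2.44 1.286
endloop
endfacet
facet normal -0.582 0.750 0.315
outer loop
vertex -3.306 3.625 1.782
vertex -2.411 3.893 2.798
vertex -2.648 4.472 0.979
endloop
endfacet
facet normal 0.491 0.632 -0.600
outer loop
vertex -1.753 4.74 1.994
vertex -0.834 3.555 1.498
vertex -2.648 4.472 0.979
endloop
endfacet
facet normal -0.581 0.750 0.315
outer loop
vertex -2.648 4.472 0.979
vertex -2.411 3.893 2.798
vertex -1.753 4.74 1.994
endloop
endfacet
facet normal 0.648 0.194 0.736
outer loop
vertex -1.753 4.74 1.994
vertex -1.492 2.708 2.301
vertex -0.834 3.555 1.498
endloop
endfacet
facet normal 0.649 0.194 0.736
outer loop
vertex -2.411 3.893 2.798
vertex -1.492 2.708 2.301
vertex -1.753 4.74 1.994
endloop
endfacet
facet normal -0.288 0.616 0.733
outer loop
vertex 3.033 -1.641 -1.627
vertex 2.451 -2.057 -1.506
vertex 3.071 -2.188 -1.152
endloop
endfacet
facet normal 0.422 0.611 0.670
outer loop
vertex 3.033 -1.641 -1.627
vertex 3.071 -2.188 -1.152
vertex 3.621 -2.067 -1.609
endloop
endfacet
facet normal 0.587 0.810 0.005
outer loop
vertex 3.033 -1.641 -1.627
vertex 3.621 -2.067 -1.609
vertex 3.341 -1.86 -2.246
endloop
endfacet
facet normal -0.023 0.939 -0.343
outer loop
vertex 3.033 -1.641 -1.627
vertex 3.341 -1.86 -2.246
vertex 2.618 -1.854 -2.182
endloop
endfacet
facet normal -0.563 0.819 0.107
outer loop
vertex 3.033 -1.641 -1.627
vertex 2.618 -1.854 -2.182
vertex 2.451 -2.057 -1.506
endloop
endfacet
facet normal 0.646 -0.061 0.761
outer loop
vertex 3.621 -2.067 -1.609
vertex 3.071 -2.188 -1.152
vertex 3.402 -2.746 -1.478
endloop
endfacet
facet normal -0.503 -0.052 0.862
outer loop
vertex 3.071 -2.188 -1.152
vertex 2.451 -2.057 -1.506
vertex 2.679 -2.74 -1.414
endloop
endfacet
facet normal -0.949 0.277 -0.151
outer loop
vertex 2.451 -2.057 -1.506
vertex 2.618 -1.854 -2.182
vertex 2.399 -2.533 -2.051
endloop
endfacet
facet normal -0.074 0.470 -0.880
outer loop
vertex 2.618 -1.854 -2.182
vertex 3.341 -1.86 -2.246
vertex 2.949 -2.412 -2.508
endloop
endfacet
facet normal 0.912 0.262 -0.316
outer loop
vertex 3.341 -1.86 -2.246
vertex 3.621 -2.067 -1.609
vertex 3.569 -2.543 -2.154
endloop
endfacet
facet normal 0.023 -0.939 0.343
outer loop
vertex 2.987 -2.959 -2.033
vertex 3.402 -2.746 -1.478
vertex 2.679 -2.74 -1.414
endloop
endfacet
facet normal -0.587 -0.810 -0.005
outer loop
vertex 2.987 -2.959 -2.033
vertex 2.679 -2.74 -1.414
vertex 2.399 -2.533 -2.051
endloop
endfacet
facet normal -0.422 -0.611 -0.670
outer loop
vertex 2.987 -2.959 -2.033
vertex 2.399 -2.533 -2.051
vertex 2.949 -2.412 -2.508
endloop
endfacet
facet normal 0.288 -0.616 -0.733
outer loop
vertex 2.987 -2.959 -2.033
vertex 2.949 -2.412 -2.508
vertex 3.569 -2.543 -2.154
endloop
endfacet
facet normal 0.563 -0.819 -0.107
outer loop
vertex 2.987 -2.959 -2.033
vertex 3.569 -2.543 -2.154
vertex 3.402 -2.746 -1.478
endloop
endfacet
facet normal 0.074 -0.470 0.880
outer loop
vertex 2.679 -2.74 -1.414
vertex 3.402 -2.746 -1.478
vertex 3.071 -2.188 -1.152
endloop
endfacet
facet normal -0.912 -0.262 0.316
outer loop
vertex 2.399 -2.533 -2.051
vertex 2.679 -2.74 -1.414
vertex 2.451 -2.057 -1.506
endloop
endfacet
facet normal -0.646 0.061 -0.761
outer loop
vertex 2.949 -2.412 -2.508
vertex 2.399 -2.533 -2.051
vertex 2.618 -1.854 -2.182
endloop
endfacet
facet normal 0.503 0.052 -0.862
outer loop
vertex 3.569 -2.543 -2.154
vertex 2.949 -2.412 -2.508
vertex 3.341 -1.86 -2.246
endloop
endfacet
facet normal 0.949 -0.277 0.151
outer loop
vertex 3.402 -2.746 -1.478
vertex 3.569 -2.543 -2.154
vertex 3.621 -2.067 -1.609
endloop
endfacet

endsolid


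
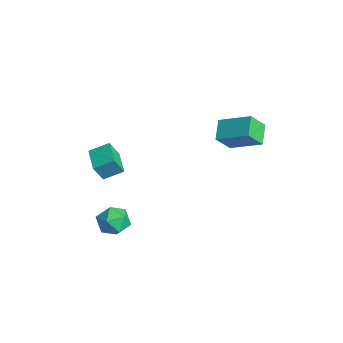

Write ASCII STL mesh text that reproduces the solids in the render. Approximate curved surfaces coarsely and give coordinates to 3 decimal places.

solid 
facet normal -0.972 0.181 0.148
outer loop
vertex -2.101 -3.666 1.276
vertex -1.809 -2.55 1.829
vertex -2.167 -3.081 0.129
endloop
endfacet
facet normal -0.228 -0.873 -0.432
outer loop
vertex -0.611 -3.37 -0.109
vertex -2.101 -3.666 1.276
vertex -2.167 -3.081 0.129
endloop
endfacet
facet normal -0.972 0.181 0.148
outer loop
vertex -2.167 -3.081 0.129
vertex -1.809 -2.55 1.829
vertex -1.875 -1.964 0.681
endloop
endfacet
facet normal -0.052 0.453 -0.890
outer loop
vertex -1.875 -1.964 0.681
vertex -0.611 -3.37 -0.109
vertex -2.167 -3.081 0.129
endloop
endfacet
facet normal 0.052 -0.454 0.889
outer loop
vertex -2.101 -3.666 1.276
vertex -0.253 -2.839 1.591
vertex -1.809 -2.55 1.829
endloop
endfacet
facet normal -0.228 -0.872 -0.432
outer loop
vertex -0.545 -3.956 1.039
vertex -2.101 -3.666 1.276
vertex -0.611 -3.37 -0.109
endloop
endfacet
facet normal 0.051 -0.453 0.890
outer loop
vertex -0.545 -3.956 1.039
vertex -0.253 -2.839 1.591
vertex -2.101 -3.666 1.276
endloop
endfacet
facet normal 0.228 0.872 0.432
outer loop
vertex -1.809 -2.55 1.829
vertex -0.253 -2.839 1.591
vertex -1.875 -1.964 0.681
endloop
endfacet
facet normal -0.051 0.454 -0.890
outer loop
vertex -0.319 -2.254 0.444
vertex -0.611 -3.37 -0.109
vertex -1.875 -1.964 0.681
endloop
endfacet
facet normal 0.228 0.873 0.432
outer loop
vertex -1.875 -1.964 0.681
vertex -0.253 -2.839 1.591
vertex -0.319 -2.254 0.444
endloop
endfacet
facet normal 0.972 -0.181 -0.148
outer loop
vertex -0.319 -2.254 0.444
vertex -0.545 -3.956 1.039
vertex -0.611 -3.37 -0.109
endloop
endfacet
facet normal 0.972 -0.181 -0.148
outer loop
vertex -0.253 -2.839 1.591
vertex -0.545 -3.956 1.039
vertex -0.319 -2.254 0.444
endloop
endfacet
facet normal -0.694 0.328 0.641
outer loop
vertex -0.416 -3.243 -2.635
vertex 0.281 -3.326 -1.838
vertex 0.205 -2.419 -2.385
endloop
endfacet
facet normal -0.797 0.604 -0.010
outer loop
vertex -0.416 -3.243 -2.635
vertex 0.205 -2.419 -2.385
vertex 0.032 -2.664 -3.404
endloop
endfacet
facet normal -0.882 0.063 -0.467
outer loop
vertex -0.416 -3.243 -2.635
vertex 0.032 -2.664 -3.404
vertex 0.0 -3.722 -3.486
endloop
endfacet
facet normal -0.831 -0.547 -0.099
outer loop
vertex -0.416 -3.243 -2.635
vertex 0.0 -3.722 -3.486
vertex 0.154 -4.131 -2.518
endloop
endfacet
facet normal -0.715 -0.382 0.586
outer loop
vertex -0.416 -3.243 -2.635
vertex 0.154 -4.131 -2.518
vertex 0.281 -3.326 -1.838
endloop
endfacet
facet normal -0.206 0.959 -0.196
outer loop
vertex 0.032 -2.664 -3.404
vertex 0.205 -2.419 -2.385
vertex 1.006 -2.389 -3.082
endloop
endfacet
facet normal -0.039 0.514 0.857
outer loop
vertex 0.205 -2.419 -2.385
vertex 0.281 -3.326 -1.838
vertex 1.16 -2.798 -2.114
endloop
endfacet
facet normal -0.074 -0.637 0.768
outer loop
vertex 0.281 -3.326 -1.838
vertex 0.154 -4.131 -2.518
vertex 1.128 -3.856 -2.196
endloop
endfacet
facet normal -0.262 -0.903 -0.340
outer loop
vertex 0.154 -4.131 -2.518
vertex 0.0 -3.722 -3.486
vertex 0.955 -4.101 -3.215
endloop
endfacet
facet normal -0.344 0.083 -0.935
outer loop
vertex 0.0 -3.722 -3.486
vertex 0.032 -2.664 -3.404
vertex 0.879 -3.194 -3.762
endloop
endfacet
facet normal 0.831 0.547 0.099
outer loop
vertex 1.576 -3.277 -2.965
vertex 1.006 -2.389 -3.082
vertex 1.16 -2.798 -2.114
endloop
endfacet
facet normal 0.882 -0.063 0.467
outer loop
vertex 1.576 -3.277 -2.965
vertex 1.16 -2.798 -2.114
vertex 1.128 -3.856 -2.196
endloop
endfacet
facet normal 0.797 -0.604 0.010
outer loop
vertex 1.576 -3.277 -2.965
vertex 1.128 -3.856 -2.196
vertex 0.955 -4.101 -3.215
endloop
endfacet
facet normal 0.694 -0.328 -0.641
outer loop
vertex 1.576 -3.277 -2.965
vertex 0.955 -4.101 -3.215
vertex 0.879 -3.194 -3.762
endloop
endfacet
facet normal 0.715 0.382 -0.586
outer loop
vertex 1.576 -3.277 -2.965
vertex 0.879 -3.194 -3.762
vertex 1.006 -2.389 -3.082
endloop
endfacet
facet normal 0.262 0.903 0.340
outer loop
vertex 1.16 -2.798 -2.114
vertex 1.006 -2.389 -3.082
vertex 0.205 -2.419 -2.385
endloop
endfacet
facet normal 0.344 -0.083 0.935
outer loop
vertex 1.128 -3.856 -2.196
vertex 1.16 -2.798 -2.114
vertex 0.281 -3.326 -1.838
endloop
endfacet
facet normal 0.206 -0.959 0.196
outer loop
vertex 0.955 -4.101 -3.215
vertex 1.128 -3.856 -2.196
vertex 0.154 -4.131 -2.518
endloop
endfacet
facet normal 0.039 -0.514 -0.857
outer loop
vertex 0.879 -3.194 -3.762
vertex 0.955 -4.101 -3.215
vertex 0.0 -3.722 -3.486
endloop
endfacet
facet normal 0.074 0.637 -0.768
outer loop
vertex 1.006 -2.389 -3.082
vertex 0.879 -3.194 -3.762
vertex 0.032 -2.664 -3.404
endloop
endfacet
facet normal -0.641 -0.631 -0.437
outer loop
vertex 1.914 2.193 3.497
vertex 0.865 2.807 4.151
vertex 1.761 3.122 2.381
endloop
endfacet
facet normal 0.760 -0.445 -0.474
outer loop
vertex 3.095 4.433 3.289
vertex 1.914 2.193 3.497
vertex 1.761 3.122 2.381
endloop
endfacet
facet normal -0.641 -0.631 -0.437
outer loop
vertex 1.761 3.122 2.381
vertex 0.865 2.807 4.151
vertex 0.712 3.735 3.035
endloop
endfacet
facet normal -0.105 0.636 -0.764
outer loop
vertex 0.712 3.735 3.035
vertex 3.095 4.433 3.289
vertex 1.761 3.122 2.381
endloop
endfacet
facet normal 0.104 -0.636 0.765
outer loop
vertex 1.914 2.193 3.497
vertex 2.199 4.118 5.059
vertex 0.865 2.807 4.151
endloop
endfacet
facet normal 0.760 -0.445 -0.474
outer loop
vertex 3.248 3.505 4.405
vertex 1.914 2.193 3.497
vertex 3.095 4.433 3.289
endloop
endfacet
facet normal 0.105 -0.636 0.765
outer loop
vertex 3.248 3.505 4.405
vertex 2.199 4.118 5.059
vertex 1.914 2.193 3.497
endloop
endfacet
facet normal -0.760 0.445 0.474
outer loop
vertex 0.865 2.807 4.151
vertex 2.199 4.118 5.059
vertex 0.712 3.735 3.035
endloop
endfacet
facet normal -0.105 0.636 -0.765
outer loop
vertex 2.046 5.047 3.943
vertex 3.095 4.433 3.289
vertex 0.712 3.735 3.035
endloop
endfacet
facet normal -0.760 0.445 0.474
outer loop
vertex 0.712 3.735 3.035
vertex 2.199 4.118 5.059
vertex 2.046 5.047 3.943
endloop
endfacet
facet normal 0.641 0.631 0.437
outer loop
vertex 2.046 5.047 3.943
vertex 3.248 3.505 4.405
vertex 3.095 4.433 3.289
endloop
endfacet
facet normal 0.641 0.631 0.437
outer loop
vertex 2.199 4.118 5.059
vertex 3.248 3.505 4.405
vertex 2.046 5.047 3.943
endloop
endfacet

endsolid


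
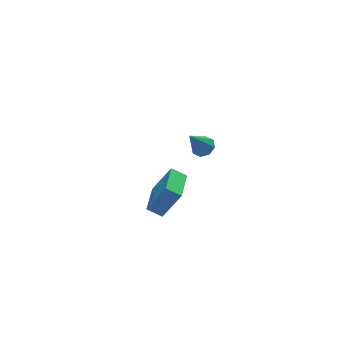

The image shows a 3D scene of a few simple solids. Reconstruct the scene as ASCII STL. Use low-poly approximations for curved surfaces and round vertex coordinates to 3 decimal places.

solid 
facet normal -0.673 0.559 0.485
outer loop
vertex 3.048 1.974 -0.977
vertex 4.099 3.41 -1.173
vertex 2.242 2.351 -2.53
endloop
endfacet
facet normal -0.587 -0.802 0.110
outer loop
vertex 2.821 1.87 -2.947
vertex 3.048 1.974 -0.977
vertex 2.242 2.351 -2.53
endloop
endfacet
facet normal -0.673 0.559 0.485
outer loop
vertex 2.242 2.351 -2.53
vertex 4.099 3.41 -1.173
vertex 3.293 3.787 -2.727
endloop
endfacet
facet normal -0.450 0.210 -0.868
outer loop
vertex 3.293 3.787 -2.727
vertex 2.821 1.87 -2.947
vertex 2.242 2.351 -2.53
endloop
endfacet
facet normal 0.450 -0.211 0.868
outer loop
vertex 3.048 1.974 -0.977
vertex 4.678 2.929 -1.59
vertex 4.099 3.41 -1.173
endloop
endfacet
facet normal -0.587 -0.802 0.110
outer loop
vertex 3.627 1.493 -1.393
vertex 3.048 1.974 -0.977
vertex 2.821 1.87 -2.947
endloop
endfacet
facet normal 0.449 -0.210 0.868
outer loop
vertex 3.627 1.493 -1.393
vertex 4.678 2.929 -1.59
vertex 3.048 1.974 -0.977
endloop
endfacet
facet normal 0.587 0.802 -0.110
outer loop
vertex 4.099 3.41 -1.173
vertex 4.678 2.929 -1.59
vertex 3.293 3.787 -2.727
endloop
endfacet
facet normal -0.449 0.210 -0.868
outer loop
vertex 3.872 3.306 -3.143
vertex 2.821 1.87 -2.947
vertex 3.293 3.787 -2.727
endloop
endfacet
facet normal 0.587 0.802 -0.110
outer loop
vertex 3.293 3.787 -2.727
vertex 4.678 2.929 -1.59
vertex 3.872 3.306 -3.143
endloop
endfacet
facet normal 0.673 -0.559 -0.485
outer loop
vertex 3.872 3.306 -3.143
vertex 3.627 1.493 -1.393
vertex 2.821 1.87 -2.947
endloop
endfacet
facet normal 0.673 -0.559 -0.485
outer loop
vertex 4.678 2.929 -1.59
vertex 3.627 1.493 -1.393
vertex 3.872 3.306 -3.143
endloop
endfacet
facet normal 0.523 0.137 -0.842
outer loop
vertex 4.371 0.615 3.449
vertex 4.027 0.237 3.174
vertex 4.019 0.81 3.262
endloop
endfacet
facet normal 0.125 0.795 0.594
outer loop
vertex 4.371 0.615 3.449
vertex 4.019 0.81 3.262
vertex 3.213 0.023 4.486
endloop
endfacet
facet normal 0.522 0.137 -0.842
outer loop
vertex 4.019 0.81 3.262
vertex 4.027 0.237 3.174
vertex 3.672 0.67 3.024
endloop
endfacet
facet normal -0.491 0.843 0.219
outer loop
vertex 4.019 0.81 3.262
vertex 3.672 0.67 3.024
vertex 3.213 0.023 4.486
endloop
endfacet
facet normal 0.523 0.138 -0.841
outer loop
vertex 3.672 0.67 3.024
vertex 4.027 0.237 3.174
vertex 3.533 0.276 2.873
endloop
endfacet
facet normal -0.920 0.372 -0.124
outer loop
vertex 3.672 0.67 3.024
vertex 3.533 0.276 2.873
vertex 3.213 0.023 4.486
endloop
endfacet
facet normal 0.523 0.137 -0.841
outer loop
vertex 3.533 0.276 2.873
vertex 4.027 0.237 3.174
vertex 3.684 -0.14 2.899
endloop
endfacet
facet normal -0.909 -0.345 -0.234
outer loop
vertex 3.533 0.276 2.873
vertex 3.684 -0.14 2.899
vertex 3.213 0.023 4.486
endloop
endfacet
facet normal 0.522 0.139 -0.842
outer loop
vertex 3.684 -0.14 2.899
vertex 4.027 0.237 3.174
vertex 4.036 -0.336 3.085
endloop
endfacet
facet normal -0.467 -0.883 -0.048
outer loop
vertex 3.684 -0.14 2.899
vertex 4.036 -0.336 3.085
vertex 3.213 0.023 4.486
endloop
endfacet
facet normal 0.521 0.139 -0.842
outer loop
vertex 4.036 -0.336 3.085
vertex 4.027 0.237 3.174
vertex 4.383 -0.196 3.323
endloop
endfacet
facet normal 0.151 -0.933 0.328
outer loop
vertex 4.036 -0.336 3.085
vertex 4.383 -0.196 3.323
vertex 3.213 0.023 4.486
endloop
endfacet
facet normal 0.521 0.139 -0.842
outer loop
vertex 4.383 -0.196 3.323
vertex 4.027 0.237 3.174
vertex 4.522 0.198 3.474
endloop
endfacet
facet normal 0.580 -0.462 0.671
outer loop
vertex 4.383 -0.196 3.323
vertex 4.522 0.198 3.474
vertex 3.213 0.023 4.486
endloop
endfacet
facet normal 0.521 0.138 -0.842
outer loop
vertex 4.522 0.198 3.474
vertex 4.027 0.237 3.174
vertex 4.371 0.615 3.449
endloop
endfacet
facet normal 0.570 0.253 0.781
outer loop
vertex 4.522 0.198 3.474
vertex 4.371 0.615 3.449
vertex 3.213 0.023 4.486
endloop
endfacet

endsolid


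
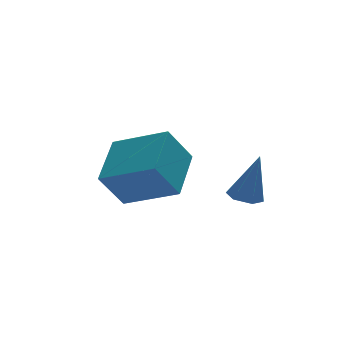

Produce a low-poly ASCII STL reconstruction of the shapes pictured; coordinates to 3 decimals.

solid 
facet normal -0.559 -0.090 0.824
outer loop
vertex -2.324 -0.559 -0.498
vertex -1.254 1.047 0.403
vertex -3.769 0.865 -1.322
endloop
endfacet
facet normal -0.502 -0.754 -0.423
outer loop
vertex -2.846 1.013 -2.683
vertex -2.324 -0.559 -0.498
vertex -3.769 0.865 -1.322
endloop
endfacet
facet normal -0.559 -0.089 0.824
outer loop
vertex -3.769 0.865 -1.322
vertex -1.254 1.047 0.403
vertex -2.698 2.472 -0.422
endloop
endfacet
facet normal -0.660 0.650 -0.377
outer loop
vertex -2.698 2.472 -0.422
vertex -2.846 1.013 -2.683
vertex -3.769 0.865 -1.322
endloop
endfacet
facet normal 0.659 -0.651 0.377
outer loop
vertex -2.324 -0.559 -0.498
vertex -0.331 1.195 -0.958
vertex -1.254 1.047 0.403
endloop
endfacet
facet normal -0.503 -0.754 -0.422
outer loop
vertex -1.402 -0.412 -1.858
vertex -2.324 -0.559 -0.498
vertex -2.846 1.013 -2.683
endloop
endfacet
facet normal 0.659 -0.651 0.377
outer loop
vertex -1.402 -0.412 -1.858
vertex -0.331 1.195 -0.958
vertex -2.324 -0.559 -0.498
endloop
endfacet
facet normal 0.503 0.754 0.423
outer loop
vertex -1.254 1.047 0.403
vertex -0.331 1.195 -0.958
vertex -2.698 2.472 -0.422
endloop
endfacet
facet normal -0.659 0.651 -0.377
outer loop
vertex -1.776 2.619 -1.782
vertex -2.846 1.013 -2.683
vertex -2.698 2.472 -0.422
endloop
endfacet
facet normal 0.503 0.754 0.422
outer loop
vertex -2.698 2.472 -0.422
vertex -0.331 1.195 -0.958
vertex -1.776 2.619 -1.782
endloop
endfacet
facet normal 0.559 0.090 -0.824
outer loop
vertex -1.776 2.619 -1.782
vertex -1.402 -0.412 -1.858
vertex -2.846 1.013 -2.683
endloop
endfacet
facet normal 0.559 0.090 -0.825
outer loop
vertex -0.331 1.195 -0.958
vertex -1.402 -0.412 -1.858
vertex -1.776 2.619 -1.782
endloop
endfacet
facet normal -0.252 0.056 -0.966
outer loop
vertex 1.805 0.085 -2.954
vertex 1.256 0.414 -2.792
vertex 1.813 0.744 -2.918
endloop
endfacet
facet normal 0.999 -0.014 0.031
outer loop
vertex 1.805 0.085 -2.954
vertex 1.813 0.744 -2.918
vertex 1.744 0.306 -0.908
endloop
endfacet
facet normal -0.252 0.056 -0.966
outer loop
vertex 1.813 0.744 -2.918
vertex 1.256 0.414 -2.792
vertex 1.264 1.073 -2.756
endloop
endfacet
facet normal 0.546 0.814 0.196
outer loop
vertex 1.813 0.744 -2.918
vertex 1.264 1.073 -2.756
vertex 1.744 0.306 -0.908
endloop
endfacet
facet normal -0.250 0.056 -0.967
outer loop
vertex 1.264 1.073 -2.756
vertex 1.256 0.414 -2.792
vertex 0.707 0.744 -2.631
endloop
endfacet
facet normal -0.383 0.814 0.437
outer loop
vertex 1.264 1.073 -2.756
vertex 0.707 0.744 -2.631
vertex 1.744 0.306 -0.908
endloop
endfacet
facet normal -0.250 0.056 -0.967
outer loop
vertex 0.707 0.744 -2.631
vertex 1.256 0.414 -2.792
vertex 0.698 0.085 -2.667
endloop
endfacet
facet normal -0.858 -0.016 0.513
outer loop
vertex 0.707 0.744 -2.631
vertex 0.698 0.085 -2.667
vertex 1.744 0.306 -0.908
endloop
endfacet
facet normal -0.250 0.056 -0.967
outer loop
vertex 0.698 0.085 -2.667
vertex 1.256 0.414 -2.792
vertex 1.247 -0.244 -2.828
endloop
endfacet
facet normal -0.405 -0.846 0.347
outer loop
vertex 0.698 0.085 -2.667
vertex 1.247 -0.244 -2.828
vertex 1.744 0.306 -0.908
endloop
endfacet
facet normal -0.251 0.056 -0.966
outer loop
vertex 1.247 -0.244 -2.828
vertex 1.256 0.414 -2.792
vertex 1.805 0.085 -2.954
endloop
endfacet
facet normal 0.523 -0.846 0.107
outer loop
vertex 1.247 -0.244 -2.828
vertex 1.805 0.085 -2.954
vertex 1.744 0.306 -0.908
endloop
endfacet

endsolid


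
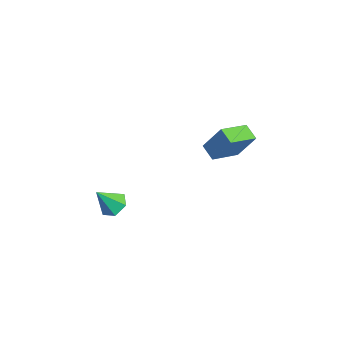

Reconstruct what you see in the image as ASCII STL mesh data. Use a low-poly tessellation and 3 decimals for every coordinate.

solid 
facet normal -0.321 -0.419 -0.849
outer loop
vertex -0.48 2.584 2.529
vertex -1.5 2.675 2.87
vertex -0.606 4.474 1.645
endloop
endfacet
facet normal 0.945 -0.084 -0.315
outer loop
vertex 0.0 5.265 3.25
vertex -0.48 2.584 2.529
vertex -0.606 4.474 1.645
endloop
endfacet
facet normal -0.321 -0.419 -0.849
outer loop
vertex -0.606 4.474 1.645
vertex -1.5 2.675 2.87
vertex -1.627 4.565 1.986
endloop
endfacet
facet normal -0.061 0.904 -0.423
outer loop
vertex -1.627 4.565 1.986
vertex 0.0 5.265 3.25
vertex -0.606 4.474 1.645
endloop
endfacet
facet normal 0.061 -0.904 0.423
outer loop
vertex -0.48 2.584 2.529
vertex -0.894 3.466 4.475
vertex -1.5 2.675 2.87
endloop
endfacet
facet normal 0.945 -0.084 -0.316
outer loop
vertex 0.127 3.375 4.134
vertex -0.48 2.584 2.529
vertex 0.0 5.265 3.25
endloop
endfacet
facet normal 0.061 -0.904 0.423
outer loop
vertex 0.127 3.375 4.134
vertex -0.894 3.466 4.475
vertex -0.48 2.584 2.529
endloop
endfacet
facet normal -0.945 0.084 0.315
outer loop
vertex -1.5 2.675 2.87
vertex -0.894 3.466 4.475
vertex -1.627 4.565 1.986
endloop
endfacet
facet normal -0.061 0.904 -0.423
outer loop
vertex -1.02 5.356 3.591
vertex 0.0 5.265 3.25
vertex -1.627 4.565 1.986
endloop
endfacet
facet normal -0.945 0.085 0.316
outer loop
vertex -1.627 4.565 1.986
vertex -0.894 3.466 4.475
vertex -1.02 5.356 3.591
endloop
endfacet
facet normal 0.321 0.419 0.849
outer loop
vertex -1.02 5.356 3.591
vertex 0.127 3.375 4.134
vertex 0.0 5.265 3.25
endloop
endfacet
facet normal 0.321 0.419 0.849
outer loop
vertex -0.894 3.466 4.475
vertex 0.127 3.375 4.134
vertex -1.02 5.356 3.591
endloop
endfacet
facet normal 0.190 0.506 -0.841
outer loop
vertex -1.296 -2.71 0.875
vertex -2.023 -3.045 0.509
vertex -2.064 -2.287 0.956
endloop
endfacet
facet normal 0.338 0.457 0.823
outer loop
vertex -1.296 -2.71 0.875
vertex -2.064 -2.287 0.956
vertex -2.357 -3.935 1.991
endloop
endfacet
facet normal 0.189 0.506 -0.841
outer loop
vertex -2.064 -2.287 0.956
vertex -2.023 -3.045 0.509
vertex -2.791 -2.623 0.59
endloop
endfacet
facet normal -0.563 0.509 0.651
outer loop
vertex -2.064 -2.287 0.956
vertex -2.791 -2.623 0.59
vertex -2.357 -3.935 1.991
endloop
endfacet
facet normal 0.189 0.506 -0.841
outer loop
vertex -2.791 -2.623 0.59
vertex -2.023 -3.045 0.509
vertex -2.75 -3.38 0.144
endloop
endfacet
facet normal -0.975 -0.149 0.163
outer loop
vertex -2.791 -2.623 0.59
vertex -2.75 -3.38 0.144
vertex -2.357 -3.935 1.991
endloop
endfacet
facet normal 0.189 0.506 -0.841
outer loop
vertex -2.75 -3.38 0.144
vertex -2.023 -3.045 0.509
vertex -1.982 -3.802 0.063
endloop
endfacet
facet normal -0.488 -0.859 -0.154
outer loop
vertex -2.75 -3.38 0.144
vertex -1.982 -3.802 0.063
vertex -2.357 -3.935 1.991
endloop
endfacet
facet normal 0.190 0.506 -0.841
outer loop
vertex -1.982 -3.802 0.063
vertex -2.023 -3.045 0.509
vertex -1.255 -3.467 0.429
endloop
endfacet
facet normal 0.411 -0.911 0.017
outer loop
vertex -1.982 -3.802 0.063
vertex -1.255 -3.467 0.429
vertex -2.357 -3.935 1.991
endloop
endfacet
facet normal 0.190 0.506 -0.841
outer loop
vertex -1.255 -3.467 0.429
vertex -2.023 -3.045 0.509
vertex -1.296 -2.71 0.875
endloop
endfacet
facet normal 0.825 -0.253 0.506
outer loop
vertex -1.255 -3.467 0.429
vertex -1.296 -2.71 0.875
vertex -2.357 -3.935 1.991
endloop
endfacet

endsolid


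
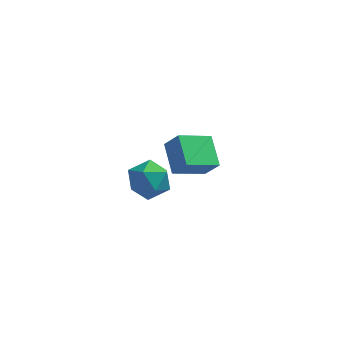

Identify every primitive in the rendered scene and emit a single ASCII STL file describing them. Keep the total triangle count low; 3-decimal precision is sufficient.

solid 
facet normal -0.472 0.160 0.867
outer loop
vertex -1.525 -1.212 4.539
vertex -2.454 -1.658 4.115
vertex -1.714 -2.306 4.638
endloop
endfacet
facet normal 0.225 0.049 0.973
outer loop
vertex -1.525 -1.212 4.539
vertex -1.714 -2.306 4.638
vertex -0.693 -1.937 4.383
endloop
endfacet
facet normal 0.585 0.542 0.603
outer loop
vertex -1.525 -1.212 4.539
vertex -0.693 -1.937 4.383
vertex -0.803 -1.061 3.703
endloop
endfacet
facet normal 0.110 0.957 0.268
outer loop
vertex -1.525 -1.212 4.539
vertex -0.803 -1.061 3.703
vertex -1.892 -0.889 3.537
endloop
endfacet
facet normal -0.543 0.721 0.431
outer loop
vertex -1.525 -1.212 4.539
vertex -1.892 -0.889 3.537
vertex -2.454 -1.658 4.115
endloop
endfacet
facet normal 0.390 -0.592 0.706
outer loop
vertex -0.693 -1.937 4.383
vertex -1.714 -2.306 4.638
vertex -1.108 -2.831 3.863
endloop
endfacet
facet normal -0.738 -0.412 0.534
outer loop
vertex -1.714 -2.306 4.638
vertex -2.454 -1.658 4.115
vertex -2.197 -2.659 3.697
endloop
endfacet
facet normal -0.852 0.495 -0.170
outer loop
vertex -2.454 -1.658 4.115
vertex -1.892 -0.889 3.537
vertex -2.307 -1.783 3.017
endloop
endfacet
facet normal 0.205 0.877 -0.434
outer loop
vertex -1.892 -0.889 3.537
vertex -0.803 -1.061 3.703
vertex -1.286 -1.414 2.762
endloop
endfacet
facet normal 0.973 0.205 0.107
outer loop
vertex -0.803 -1.061 3.703
vertex -0.693 -1.937 4.383
vertex -0.546 -2.062 3.285
endloop
endfacet
facet normal -0.110 -0.957 -0.268
outer loop
vertex -1.475 -2.508 2.861
vertex -1.108 -2.831 3.863
vertex -2.197 -2.659 3.697
endloop
endfacet
facet normal -0.585 -0.542 -0.603
outer loop
vertex -1.475 -2.508 2.861
vertex -2.197 -2.659 3.697
vertex -2.307 -1.783 3.017
endloop
endfacet
facet normal -0.225 -0.049 -0.973
outer loop
vertex -1.475 -2.508 2.861
vertex -2.307 -1.783 3.017
vertex -1.286 -1.414 2.762
endloop
endfacet
facet normal 0.472 -0.160 -0.867
outer loop
vertex -1.475 -2.508 2.861
vertex -1.286 -1.414 2.762
vertex -0.546 -2.062 3.285
endloop
endfacet
facet normal 0.543 -0.721 -0.431
outer loop
vertex -1.475 -2.508 2.861
vertex -0.546 -2.062 3.285
vertex -1.108 -2.831 3.863
endloop
endfacet
facet normal -0.205 -0.877 0.434
outer loop
vertex -2.197 -2.659 3.697
vertex -1.108 -2.831 3.863
vertex -1.714 -2.306 4.638
endloop
endfacet
facet normal -0.973 -0.205 -0.107
outer loop
vertex -2.307 -1.783 3.017
vertex -2.197 -2.659 3.697
vertex -2.454 -1.658 4.115
endloop
endfacet
facet normal -0.390 0.592 -0.706
outer loop
vertex -1.286 -1.414 2.762
vertex -2.307 -1.783 3.017
vertex -1.892 -0.889 3.537
endloop
endfacet
facet normal 0.738 0.412 -0.534
outer loop
vertex -0.546 -2.062 3.285
vertex -1.286 -1.414 2.762
vertex -0.803 -1.061 3.703
endloop
endfacet
facet normal 0.852 -0.495 0.170
outer loop
vertex -1.108 -2.831 3.863
vertex -0.546 -2.062 3.285
vertex -0.693 -1.937 4.383
endloop
endfacet
facet normal -0.560 0.235 -0.794
outer loop
vertex -0.936 2.434 0.19
vertex -1.473 3.931 1.012
vertex 0.547 3.385 -0.573
endloop
endfacet
facet normal 0.300 -0.836 -0.459
outer loop
vertex 1.253 3.089 0.428
vertex -0.936 2.434 0.19
vertex 0.547 3.385 -0.573
endloop
endfacet
facet normal -0.560 0.235 -0.794
outer loop
vertex 0.547 3.385 -0.573
vertex -1.473 3.931 1.012
vertex 0.01 4.882 0.249
endloop
endfacet
facet normal 0.772 0.495 -0.398
outer loop
vertex 0.01 4.882 0.249
vertex 1.253 3.089 0.428
vertex 0.547 3.385 -0.573
endloop
endfacet
facet normal -0.772 -0.495 0.398
outer loop
vertex -0.936 2.434 0.19
vertex -0.767 3.635 2.013
vertex -1.473 3.931 1.012
endloop
endfacet
facet normal 0.300 -0.836 -0.459
outer loop
vertex -0.23 2.138 1.191
vertex -0.936 2.434 0.19
vertex 1.253 3.089 0.428
endloop
endfacet
facet normal -0.772 -0.495 0.398
outer loop
vertex -0.23 2.138 1.191
vertex -0.767 3.635 2.013
vertex -0.936 2.434 0.19
endloop
endfacet
facet normal -0.300 0.836 0.459
outer loop
vertex -1.473 3.931 1.012
vertex -0.767 3.635 2.013
vertex 0.01 4.882 0.249
endloop
endfacet
facet normal 0.772 0.495 -0.398
outer loop
vertex 0.716 4.586 1.25
vertex 1.253 3.089 0.428
vertex 0.01 4.882 0.249
endloop
endfacet
facet normal -0.300 0.836 0.459
outer loop
vertex 0.01 4.882 0.249
vertex -0.767 3.635 2.013
vertex 0.716 4.586 1.25
endloop
endfacet
facet normal 0.560 -0.235 0.794
outer loop
vertex 0.716 4.586 1.25
vertex -0.23 2.138 1.191
vertex 1.253 3.089 0.428
endloop
endfacet
facet normal 0.560 -0.235 0.794
outer loop
vertex -0.767 3.635 2.013
vertex -0.23 2.138 1.191
vertex 0.716 4.586 1.25
endloop
endfacet

endsolid


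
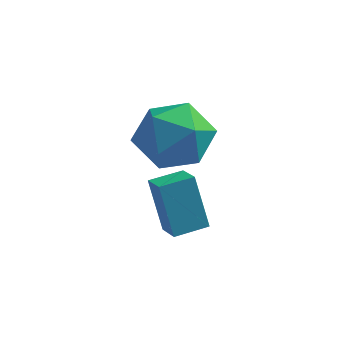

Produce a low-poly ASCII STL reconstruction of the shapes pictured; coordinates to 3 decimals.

solid 
facet normal -0.229 0.817 0.529
outer loop
vertex -0.815 -1.291 1.966
vertex -1.674 -1.858 2.471
vertex -0.627 -1.867 2.938
endloop
endfacet
facet normal 0.469 0.797 0.382
outer loop
vertex -0.815 -1.291 1.966
vertex -0.627 -1.867 2.938
vertex 0.14 -1.911 2.088
endloop
endfacet
facet normal 0.544 0.773 -0.328
outer loop
vertex -0.815 -1.291 1.966
vertex 0.14 -1.911 2.088
vertex -0.432 -1.93 1.095
endloop
endfacet
facet normal -0.107 0.779 -0.618
outer loop
vertex -0.815 -1.291 1.966
vertex -0.432 -1.93 1.095
vertex -1.553 -1.897 1.331
endloop
endfacet
facet normal -0.585 0.806 -0.090
outer loop
vertex -0.815 -1.291 1.966
vertex -1.553 -1.897 1.331
vertex -1.674 -1.858 2.471
endloop
endfacet
facet normal 0.734 0.192 0.652
outer loop
vertex 0.14 -1.911 2.088
vertex -0.627 -1.867 2.938
vertex -0.127 -2.863 2.669
endloop
endfacet
facet normal -0.395 0.224 0.891
outer loop
vertex -0.627 -1.867 2.938
vertex -1.674 -1.858 2.471
vertex -1.248 -2.83 2.905
endloop
endfacet
facet normal -0.972 0.205 -0.110
outer loop
vertex -1.674 -1.858 2.471
vertex -1.553 -1.897 1.331
vertex -1.82 -2.849 1.912
endloop
endfacet
facet normal -0.199 0.161 -0.967
outer loop
vertex -1.553 -1.897 1.331
vertex -0.432 -1.93 1.095
vertex -1.053 -2.893 1.062
endloop
endfacet
facet normal 0.855 0.154 -0.495
outer loop
vertex -0.432 -1.93 1.095
vertex 0.14 -1.911 2.088
vertex -0.006 -2.902 1.529
endloop
endfacet
facet normal 0.107 -0.779 0.618
outer loop
vertex -0.865 -3.469 2.034
vertex -0.127 -2.863 2.669
vertex -1.248 -2.83 2.905
endloop
endfacet
facet normal -0.544 -0.773 0.328
outer loop
vertex -0.865 -3.469 2.034
vertex -1.248 -2.83 2.905
vertex -1.82 -2.849 1.912
endloop
endfacet
facet normal -0.469 -0.797 -0.382
outer loop
vertex -0.865 -3.469 2.034
vertex -1.82 -2.849 1.912
vertex -1.053 -2.893 1.062
endloop
endfacet
facet normal 0.229 -0.817 -0.529
outer loop
vertex -0.865 -3.469 2.034
vertex -1.053 -2.893 1.062
vertex -0.006 -2.902 1.529
endloop
endfacet
facet normal 0.585 -0.806 0.090
outer loop
vertex -0.865 -3.469 2.034
vertex -0.006 -2.902 1.529
vertex -0.127 -2.863 2.669
endloop
endfacet
facet normal 0.199 -0.161 0.967
outer loop
vertex -1.248 -2.83 2.905
vertex -0.127 -2.863 2.669
vertex -0.627 -1.867 2.938
endloop
endfacet
facet normal -0.855 -0.154 0.495
outer loop
vertex -1.82 -2.849 1.912
vertex -1.248 -2.83 2.905
vertex -1.674 -1.858 2.471
endloop
endfacet
facet normal -0.734 -0.192 -0.652
outer loop
vertex -1.053 -2.893 1.062
vertex -1.82 -2.849 1.912
vertex -1.553 -1.897 1.331
endloop
endfacet
facet normal 0.395 -0.224 -0.891
outer loop
vertex -0.006 -2.902 1.529
vertex -1.053 -2.893 1.062
vertex -0.432 -1.93 1.095
endloop
endfacet
facet normal 0.972 -0.205 0.110
outer loop
vertex -0.127 -2.863 2.669
vertex -0.006 -2.902 1.529
vertex 0.14 -1.911 2.088
endloop
endfacet
facet normal -0.730 -0.676 -0.098
outer loop
vertex -0.968 -3.154 0.55
vertex -1.475 -2.565 0.261
vertex -0.461 -3.478 -0.997
endloop
endfacet
facet normal 0.611 -0.710 0.349
outer loop
vertex 0.255 -2.815 -0.901
vertex -0.968 -3.154 0.55
vertex -0.461 -3.478 -0.997
endloop
endfacet
facet normal -0.730 -0.676 -0.098
outer loop
vertex -0.461 -3.478 -0.997
vertex -1.475 -2.565 0.261
vertex -0.968 -2.888 -1.286
endloop
endfacet
facet normal 0.305 -0.194 -0.932
outer loop
vertex -0.968 -2.888 -1.286
vertex 0.255 -2.815 -0.901
vertex -0.461 -3.478 -0.997
endloop
endfacet
facet normal -0.305 0.195 0.932
outer loop
vertex -0.968 -3.154 0.55
vertex -0.759 -1.902 0.357
vertex -1.475 -2.565 0.261
endloop
endfacet
facet normal 0.611 -0.711 0.349
outer loop
vertex -0.252 -2.492 0.646
vertex -0.968 -3.154 0.55
vertex 0.255 -2.815 -0.901
endloop
endfacet
facet normal -0.305 0.195 0.932
outer loop
vertex -0.252 -2.492 0.646
vertex -0.759 -1.902 0.357
vertex -0.968 -3.154 0.55
endloop
endfacet
facet normal -0.611 0.711 -0.349
outer loop
vertex -1.475 -2.565 0.261
vertex -0.759 -1.902 0.357
vertex -0.968 -2.888 -1.286
endloop
endfacet
facet normal 0.305 -0.195 -0.932
outer loop
vertex -0.252 -2.226 -1.19
vertex 0.255 -2.815 -0.901
vertex -0.968 -2.888 -1.286
endloop
endfacet
facet normal -0.611 0.711 -0.349
outer loop
vertex -0.968 -2.888 -1.286
vertex -0.759 -1.902 0.357
vertex -0.252 -2.226 -1.19
endloop
endfacet
facet normal 0.730 0.676 0.098
outer loop
vertex -0.252 -2.226 -1.19
vertex -0.252 -2.492 0.646
vertex 0.255 -2.815 -0.901
endloop
endfacet
facet normal 0.731 0.676 0.098
outer loop
vertex -0.759 -1.902 0.357
vertex -0.252 -2.492 0.646
vertex -0.252 -2.226 -1.19
endloop
endfacet

endsolid
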